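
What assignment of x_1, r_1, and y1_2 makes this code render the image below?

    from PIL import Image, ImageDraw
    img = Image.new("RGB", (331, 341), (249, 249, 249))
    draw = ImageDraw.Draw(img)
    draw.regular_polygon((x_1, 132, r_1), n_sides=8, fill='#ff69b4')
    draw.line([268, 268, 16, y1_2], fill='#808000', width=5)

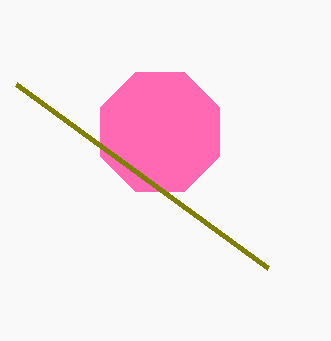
x_1 = 160; r_1 = 64; y1_2 = 84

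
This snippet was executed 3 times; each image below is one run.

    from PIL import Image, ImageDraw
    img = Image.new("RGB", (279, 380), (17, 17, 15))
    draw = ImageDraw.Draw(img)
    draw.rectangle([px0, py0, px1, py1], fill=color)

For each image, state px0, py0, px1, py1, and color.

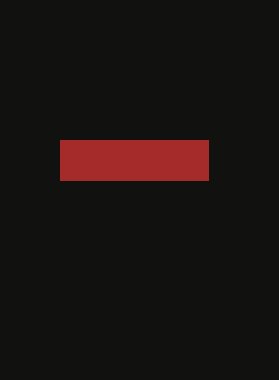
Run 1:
px0 = 60; py0 = 140; px1 = 208; py1 = 180; color = 'brown'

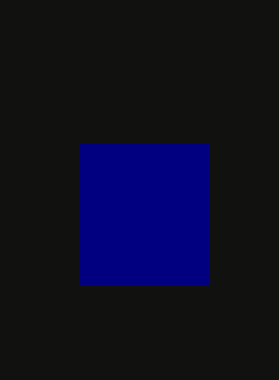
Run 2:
px0 = 80
py0 = 144
px1 = 208
py1 = 284
color = 'navy'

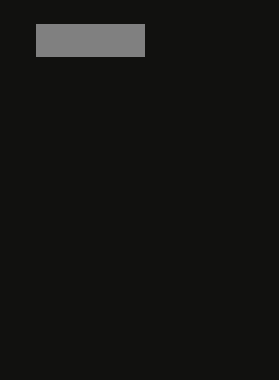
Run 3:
px0 = 36
py0 = 24
px1 = 144
py1 = 56
color = 'gray'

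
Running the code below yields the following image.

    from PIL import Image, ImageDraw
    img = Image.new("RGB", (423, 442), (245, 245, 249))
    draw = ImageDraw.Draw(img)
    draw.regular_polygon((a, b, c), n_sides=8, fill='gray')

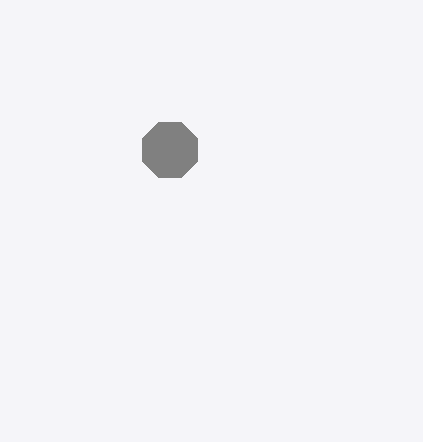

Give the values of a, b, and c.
a = 170; b = 150; c = 30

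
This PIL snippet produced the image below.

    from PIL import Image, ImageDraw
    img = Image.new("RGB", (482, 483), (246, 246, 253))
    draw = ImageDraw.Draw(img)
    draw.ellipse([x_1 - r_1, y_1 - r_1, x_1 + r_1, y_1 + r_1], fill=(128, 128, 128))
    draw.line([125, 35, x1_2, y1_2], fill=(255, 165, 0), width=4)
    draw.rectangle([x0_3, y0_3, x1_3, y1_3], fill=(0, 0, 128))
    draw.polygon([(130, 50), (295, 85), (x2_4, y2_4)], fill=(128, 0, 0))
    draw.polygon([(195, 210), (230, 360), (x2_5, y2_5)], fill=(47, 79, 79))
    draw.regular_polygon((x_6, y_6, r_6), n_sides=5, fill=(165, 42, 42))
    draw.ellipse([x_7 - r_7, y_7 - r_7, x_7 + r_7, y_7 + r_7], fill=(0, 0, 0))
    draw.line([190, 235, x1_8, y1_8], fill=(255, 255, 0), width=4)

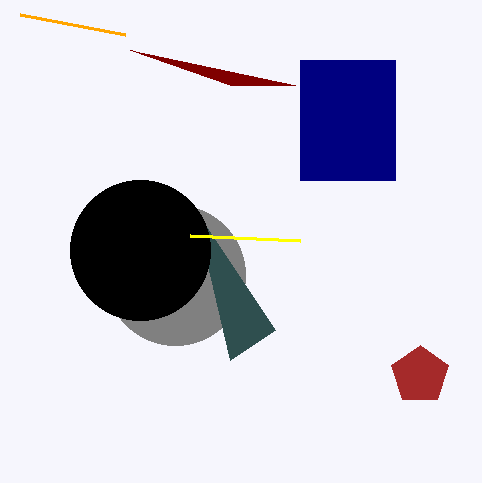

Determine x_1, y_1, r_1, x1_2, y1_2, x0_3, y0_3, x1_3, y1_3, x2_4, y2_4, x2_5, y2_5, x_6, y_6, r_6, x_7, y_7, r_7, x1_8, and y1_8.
x_1 = 175
y_1 = 275
r_1 = 70
x1_2 = 20
y1_2 = 15
x0_3 = 300
y0_3 = 60
x1_3 = 395
y1_3 = 180
x2_4 = 230
y2_4 = 85
x2_5 = 275
y2_5 = 330
x_6 = 420
y_6 = 375
r_6 = 30
x_7 = 140
y_7 = 250
r_7 = 70
x1_8 = 300
y1_8 = 240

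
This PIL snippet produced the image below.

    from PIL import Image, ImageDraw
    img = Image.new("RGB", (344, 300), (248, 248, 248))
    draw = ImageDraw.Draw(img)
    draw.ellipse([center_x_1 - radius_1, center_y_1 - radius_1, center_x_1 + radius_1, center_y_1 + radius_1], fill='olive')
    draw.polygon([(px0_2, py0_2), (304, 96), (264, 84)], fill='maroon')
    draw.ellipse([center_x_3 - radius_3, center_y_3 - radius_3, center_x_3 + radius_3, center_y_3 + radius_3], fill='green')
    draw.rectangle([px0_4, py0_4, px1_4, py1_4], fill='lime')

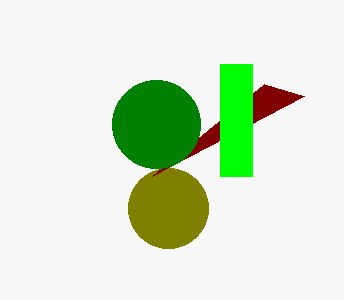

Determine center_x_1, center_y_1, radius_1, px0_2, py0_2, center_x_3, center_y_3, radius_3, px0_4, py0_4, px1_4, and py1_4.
center_x_1 = 168; center_y_1 = 208; radius_1 = 40; px0_2 = 152; py0_2 = 176; center_x_3 = 156; center_y_3 = 124; radius_3 = 44; px0_4 = 220; py0_4 = 64; px1_4 = 252; py1_4 = 176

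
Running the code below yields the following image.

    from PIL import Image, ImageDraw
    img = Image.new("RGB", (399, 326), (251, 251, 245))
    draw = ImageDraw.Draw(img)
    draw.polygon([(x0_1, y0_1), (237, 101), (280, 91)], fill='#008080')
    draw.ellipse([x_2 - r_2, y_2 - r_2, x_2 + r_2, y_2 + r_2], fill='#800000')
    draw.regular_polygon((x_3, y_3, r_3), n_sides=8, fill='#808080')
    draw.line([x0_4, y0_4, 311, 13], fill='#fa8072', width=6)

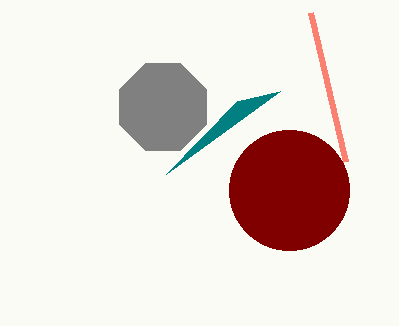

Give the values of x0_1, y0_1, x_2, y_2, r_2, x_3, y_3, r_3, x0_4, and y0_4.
x0_1 = 166
y0_1 = 174
x_2 = 289
y_2 = 190
r_2 = 60
x_3 = 163
y_3 = 107
r_3 = 47
x0_4 = 346
y0_4 = 162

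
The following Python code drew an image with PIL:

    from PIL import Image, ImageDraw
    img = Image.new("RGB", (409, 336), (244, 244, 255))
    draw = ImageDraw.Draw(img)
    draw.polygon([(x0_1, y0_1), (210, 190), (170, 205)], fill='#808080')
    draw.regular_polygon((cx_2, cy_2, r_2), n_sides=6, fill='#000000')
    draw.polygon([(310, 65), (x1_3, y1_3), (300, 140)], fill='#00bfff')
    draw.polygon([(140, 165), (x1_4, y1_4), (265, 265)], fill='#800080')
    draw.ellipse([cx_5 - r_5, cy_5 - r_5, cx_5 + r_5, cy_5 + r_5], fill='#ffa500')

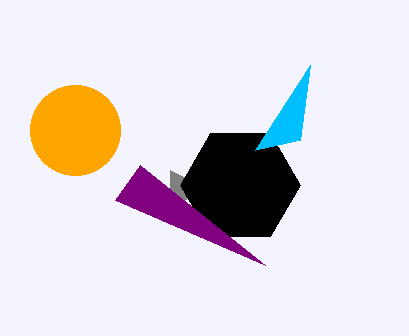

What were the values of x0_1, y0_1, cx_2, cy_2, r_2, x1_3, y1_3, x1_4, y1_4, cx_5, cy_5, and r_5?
x0_1 = 170, y0_1 = 170, cx_2 = 240, cy_2 = 185, r_2 = 60, x1_3 = 255, y1_3 = 150, x1_4 = 115, y1_4 = 200, cx_5 = 75, cy_5 = 130, r_5 = 45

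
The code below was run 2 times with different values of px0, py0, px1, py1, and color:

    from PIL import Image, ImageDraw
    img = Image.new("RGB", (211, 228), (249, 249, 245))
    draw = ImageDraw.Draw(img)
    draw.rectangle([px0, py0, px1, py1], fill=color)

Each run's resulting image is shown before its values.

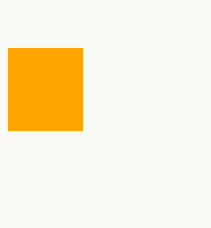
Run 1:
px0 = 8; py0 = 48; px1 = 82; py1 = 130; color = 'orange'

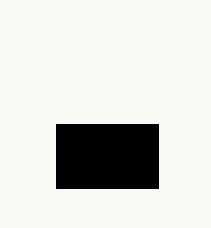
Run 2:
px0 = 56; py0 = 124; px1 = 158; py1 = 188; color = 'black'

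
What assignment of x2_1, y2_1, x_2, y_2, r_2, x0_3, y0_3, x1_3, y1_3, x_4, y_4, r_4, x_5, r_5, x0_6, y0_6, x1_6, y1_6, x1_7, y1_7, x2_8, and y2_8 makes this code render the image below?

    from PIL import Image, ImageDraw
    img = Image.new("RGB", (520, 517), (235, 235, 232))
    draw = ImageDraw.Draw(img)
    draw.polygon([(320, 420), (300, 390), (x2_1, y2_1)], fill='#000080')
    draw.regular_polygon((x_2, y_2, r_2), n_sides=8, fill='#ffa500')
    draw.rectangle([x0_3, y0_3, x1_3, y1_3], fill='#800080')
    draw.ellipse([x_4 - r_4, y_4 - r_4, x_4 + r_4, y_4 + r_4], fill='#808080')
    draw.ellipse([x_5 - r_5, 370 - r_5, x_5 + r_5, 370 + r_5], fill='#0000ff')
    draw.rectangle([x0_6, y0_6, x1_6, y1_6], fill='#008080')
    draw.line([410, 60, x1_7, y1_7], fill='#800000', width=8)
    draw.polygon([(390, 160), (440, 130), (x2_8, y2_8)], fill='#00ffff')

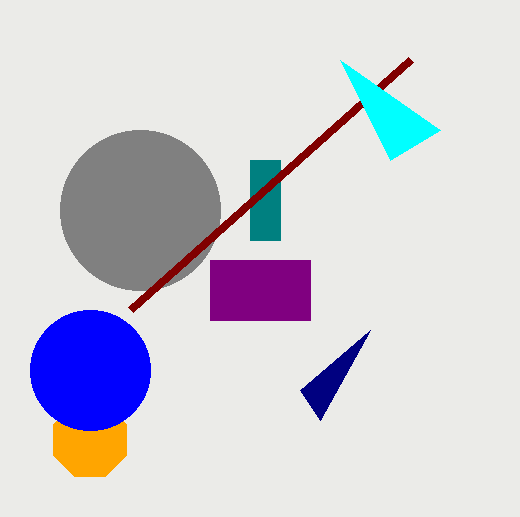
x2_1 = 370, y2_1 = 330, x_2 = 90, y_2 = 440, r_2 = 40, x0_3 = 210, y0_3 = 260, x1_3 = 310, y1_3 = 320, x_4 = 140, y_4 = 210, r_4 = 80, x_5 = 90, r_5 = 60, x0_6 = 250, y0_6 = 160, x1_6 = 280, y1_6 = 240, x1_7 = 130, y1_7 = 310, x2_8 = 340, y2_8 = 60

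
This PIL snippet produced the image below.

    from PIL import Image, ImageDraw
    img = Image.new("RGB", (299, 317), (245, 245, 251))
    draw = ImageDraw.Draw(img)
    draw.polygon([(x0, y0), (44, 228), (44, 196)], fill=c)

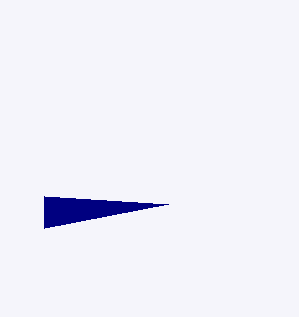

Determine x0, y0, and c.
x0 = 168
y0 = 204
c = 'navy'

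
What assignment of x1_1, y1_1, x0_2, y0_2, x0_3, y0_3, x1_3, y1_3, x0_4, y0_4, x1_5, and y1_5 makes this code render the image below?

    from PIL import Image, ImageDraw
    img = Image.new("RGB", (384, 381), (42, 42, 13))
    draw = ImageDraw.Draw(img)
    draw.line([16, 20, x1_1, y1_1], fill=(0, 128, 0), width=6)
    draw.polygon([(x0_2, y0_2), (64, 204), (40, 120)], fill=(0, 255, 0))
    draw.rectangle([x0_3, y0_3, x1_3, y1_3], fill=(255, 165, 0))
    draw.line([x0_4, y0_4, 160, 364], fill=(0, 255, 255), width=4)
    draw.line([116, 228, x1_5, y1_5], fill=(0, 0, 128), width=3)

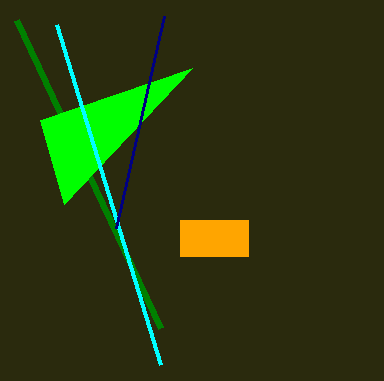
x1_1 = 160; y1_1 = 328; x0_2 = 192; y0_2 = 68; x0_3 = 180; y0_3 = 220; x1_3 = 248; y1_3 = 256; x0_4 = 56; y0_4 = 24; x1_5 = 164; y1_5 = 16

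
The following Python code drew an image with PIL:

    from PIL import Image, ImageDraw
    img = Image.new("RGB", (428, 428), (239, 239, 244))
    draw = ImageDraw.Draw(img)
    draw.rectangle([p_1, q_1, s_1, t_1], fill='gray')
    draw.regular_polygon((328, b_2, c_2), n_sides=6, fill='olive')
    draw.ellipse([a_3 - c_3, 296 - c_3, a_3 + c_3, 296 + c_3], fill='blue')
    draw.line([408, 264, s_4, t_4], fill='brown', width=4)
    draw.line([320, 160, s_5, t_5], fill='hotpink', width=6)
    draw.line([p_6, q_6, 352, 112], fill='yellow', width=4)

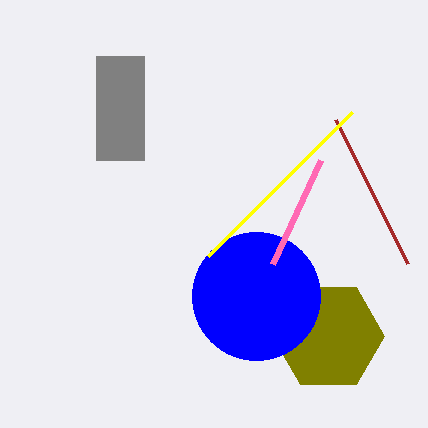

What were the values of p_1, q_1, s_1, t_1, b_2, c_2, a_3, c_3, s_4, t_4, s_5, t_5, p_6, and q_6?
p_1 = 96, q_1 = 56, s_1 = 144, t_1 = 160, b_2 = 336, c_2 = 56, a_3 = 256, c_3 = 64, s_4 = 336, t_4 = 120, s_5 = 272, t_5 = 264, p_6 = 208, q_6 = 256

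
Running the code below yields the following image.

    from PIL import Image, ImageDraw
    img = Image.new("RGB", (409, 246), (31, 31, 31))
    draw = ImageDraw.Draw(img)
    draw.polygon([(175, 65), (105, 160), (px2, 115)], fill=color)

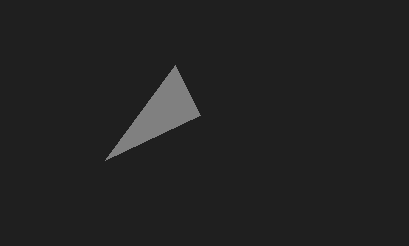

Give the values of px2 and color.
px2 = 200
color = 'gray'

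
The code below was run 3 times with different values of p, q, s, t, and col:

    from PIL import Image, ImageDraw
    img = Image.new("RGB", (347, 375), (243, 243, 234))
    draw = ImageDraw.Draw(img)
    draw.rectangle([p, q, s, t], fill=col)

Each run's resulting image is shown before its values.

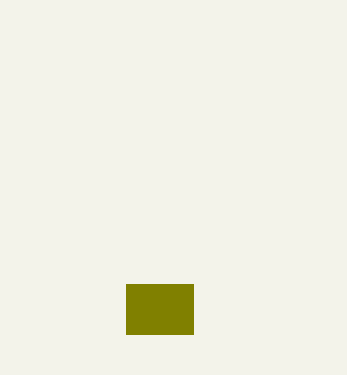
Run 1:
p = 126
q = 284
s = 193
t = 334
col = 'olive'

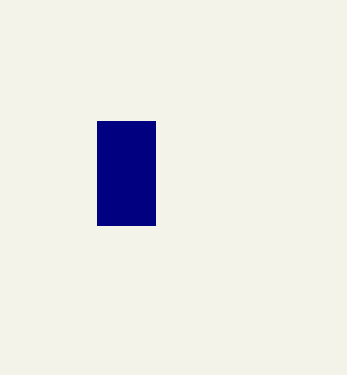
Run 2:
p = 97
q = 121
s = 155
t = 225
col = 'navy'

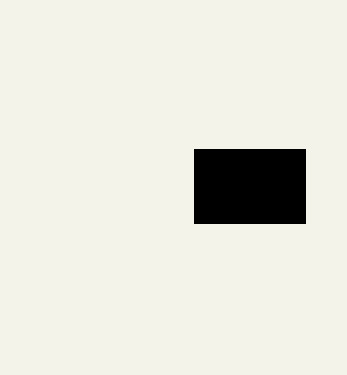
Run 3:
p = 194; q = 149; s = 305; t = 223; col = 'black'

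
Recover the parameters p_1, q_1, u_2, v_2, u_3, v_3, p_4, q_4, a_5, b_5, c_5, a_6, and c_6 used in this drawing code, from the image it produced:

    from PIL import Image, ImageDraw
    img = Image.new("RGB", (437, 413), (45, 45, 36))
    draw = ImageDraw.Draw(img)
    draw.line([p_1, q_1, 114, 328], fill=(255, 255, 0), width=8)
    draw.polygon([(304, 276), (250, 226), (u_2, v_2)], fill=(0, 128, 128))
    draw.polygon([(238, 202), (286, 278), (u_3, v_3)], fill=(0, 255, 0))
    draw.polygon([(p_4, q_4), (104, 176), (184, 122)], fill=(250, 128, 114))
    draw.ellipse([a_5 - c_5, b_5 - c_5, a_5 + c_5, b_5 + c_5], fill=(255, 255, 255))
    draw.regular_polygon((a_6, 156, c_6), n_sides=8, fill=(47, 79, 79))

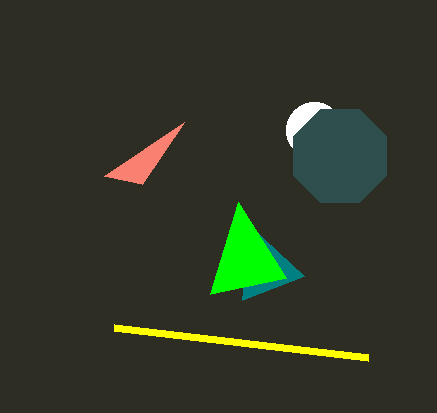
p_1 = 368; q_1 = 358; u_2 = 242; v_2 = 300; u_3 = 210; v_3 = 294; p_4 = 142; q_4 = 184; a_5 = 314; b_5 = 130; c_5 = 28; a_6 = 340; c_6 = 50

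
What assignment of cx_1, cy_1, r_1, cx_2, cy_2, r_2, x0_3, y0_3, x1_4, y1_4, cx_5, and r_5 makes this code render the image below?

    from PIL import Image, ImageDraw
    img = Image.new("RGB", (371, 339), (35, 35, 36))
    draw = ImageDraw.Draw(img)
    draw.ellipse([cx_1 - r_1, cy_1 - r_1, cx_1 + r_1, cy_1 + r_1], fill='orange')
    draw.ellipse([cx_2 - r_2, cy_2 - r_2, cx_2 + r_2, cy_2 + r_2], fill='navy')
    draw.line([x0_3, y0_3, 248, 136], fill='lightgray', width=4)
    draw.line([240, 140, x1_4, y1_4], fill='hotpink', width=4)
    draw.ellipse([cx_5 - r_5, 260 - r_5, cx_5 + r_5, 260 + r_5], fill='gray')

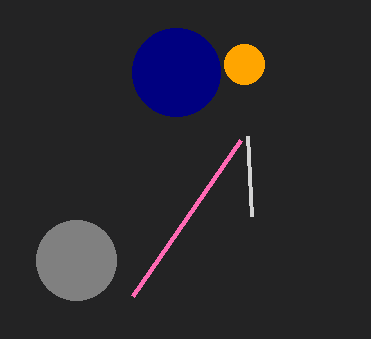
cx_1 = 244
cy_1 = 64
r_1 = 20
cx_2 = 176
cy_2 = 72
r_2 = 44
x0_3 = 252
y0_3 = 216
x1_4 = 132
y1_4 = 296
cx_5 = 76
r_5 = 40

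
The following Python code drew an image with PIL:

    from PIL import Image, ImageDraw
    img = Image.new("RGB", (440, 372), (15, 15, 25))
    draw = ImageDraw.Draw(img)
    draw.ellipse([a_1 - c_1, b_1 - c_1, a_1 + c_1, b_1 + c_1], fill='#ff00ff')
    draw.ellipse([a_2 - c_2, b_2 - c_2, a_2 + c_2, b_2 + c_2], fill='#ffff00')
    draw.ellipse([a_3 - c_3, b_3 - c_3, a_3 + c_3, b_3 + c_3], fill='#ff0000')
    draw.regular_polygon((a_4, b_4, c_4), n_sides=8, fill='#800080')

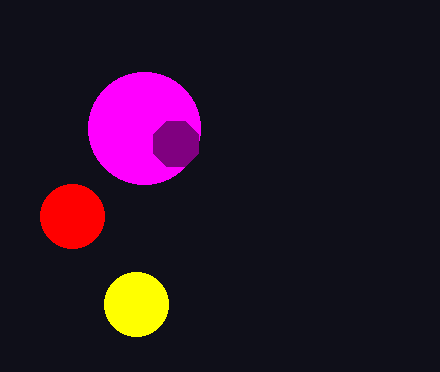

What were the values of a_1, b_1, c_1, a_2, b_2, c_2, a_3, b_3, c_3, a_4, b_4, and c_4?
a_1 = 144, b_1 = 128, c_1 = 56, a_2 = 136, b_2 = 304, c_2 = 32, a_3 = 72, b_3 = 216, c_3 = 32, a_4 = 176, b_4 = 144, c_4 = 24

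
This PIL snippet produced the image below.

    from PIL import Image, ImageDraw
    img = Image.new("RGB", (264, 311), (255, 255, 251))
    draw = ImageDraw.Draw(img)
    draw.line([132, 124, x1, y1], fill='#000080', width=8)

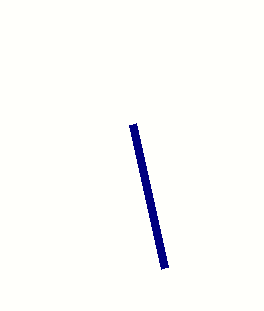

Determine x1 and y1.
x1 = 164, y1 = 268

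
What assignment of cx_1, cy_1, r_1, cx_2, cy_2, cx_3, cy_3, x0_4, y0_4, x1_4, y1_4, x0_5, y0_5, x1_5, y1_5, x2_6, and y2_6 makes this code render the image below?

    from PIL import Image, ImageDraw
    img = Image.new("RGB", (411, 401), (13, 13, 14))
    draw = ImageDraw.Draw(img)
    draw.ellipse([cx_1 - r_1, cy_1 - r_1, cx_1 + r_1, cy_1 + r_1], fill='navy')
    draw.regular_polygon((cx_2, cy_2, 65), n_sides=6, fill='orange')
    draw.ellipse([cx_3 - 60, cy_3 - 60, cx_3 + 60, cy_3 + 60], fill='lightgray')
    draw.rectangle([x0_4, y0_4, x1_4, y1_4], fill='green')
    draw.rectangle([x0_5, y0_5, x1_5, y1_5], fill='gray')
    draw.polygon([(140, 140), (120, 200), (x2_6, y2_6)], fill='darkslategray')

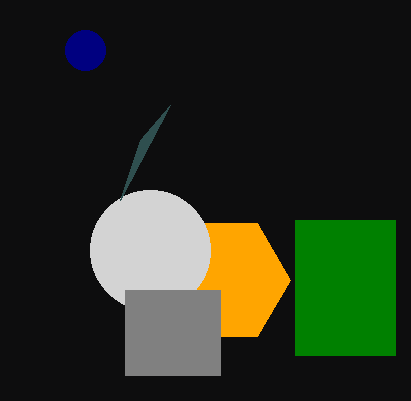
cx_1 = 85, cy_1 = 50, r_1 = 20, cx_2 = 225, cy_2 = 280, cx_3 = 150, cy_3 = 250, x0_4 = 295, y0_4 = 220, x1_4 = 395, y1_4 = 355, x0_5 = 125, y0_5 = 290, x1_5 = 220, y1_5 = 375, x2_6 = 170, y2_6 = 105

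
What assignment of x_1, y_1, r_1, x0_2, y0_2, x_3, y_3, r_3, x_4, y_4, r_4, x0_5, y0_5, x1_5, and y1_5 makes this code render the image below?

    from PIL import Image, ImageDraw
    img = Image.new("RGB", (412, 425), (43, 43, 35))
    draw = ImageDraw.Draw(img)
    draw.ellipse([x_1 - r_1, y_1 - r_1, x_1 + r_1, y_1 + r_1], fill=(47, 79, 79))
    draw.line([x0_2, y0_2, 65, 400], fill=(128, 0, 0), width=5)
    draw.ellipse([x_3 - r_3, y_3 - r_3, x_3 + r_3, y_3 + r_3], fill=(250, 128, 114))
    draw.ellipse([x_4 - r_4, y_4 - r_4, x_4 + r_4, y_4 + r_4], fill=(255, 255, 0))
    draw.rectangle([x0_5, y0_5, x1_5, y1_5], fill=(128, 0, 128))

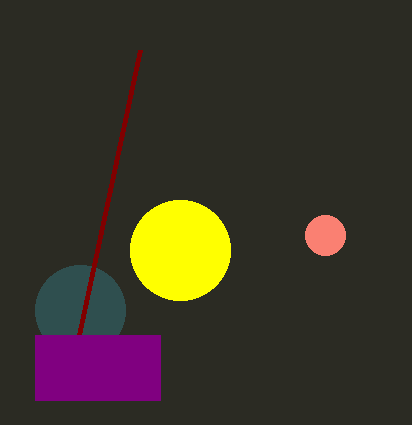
x_1 = 80, y_1 = 310, r_1 = 45, x0_2 = 140, y0_2 = 50, x_3 = 325, y_3 = 235, r_3 = 20, x_4 = 180, y_4 = 250, r_4 = 50, x0_5 = 35, y0_5 = 335, x1_5 = 160, y1_5 = 400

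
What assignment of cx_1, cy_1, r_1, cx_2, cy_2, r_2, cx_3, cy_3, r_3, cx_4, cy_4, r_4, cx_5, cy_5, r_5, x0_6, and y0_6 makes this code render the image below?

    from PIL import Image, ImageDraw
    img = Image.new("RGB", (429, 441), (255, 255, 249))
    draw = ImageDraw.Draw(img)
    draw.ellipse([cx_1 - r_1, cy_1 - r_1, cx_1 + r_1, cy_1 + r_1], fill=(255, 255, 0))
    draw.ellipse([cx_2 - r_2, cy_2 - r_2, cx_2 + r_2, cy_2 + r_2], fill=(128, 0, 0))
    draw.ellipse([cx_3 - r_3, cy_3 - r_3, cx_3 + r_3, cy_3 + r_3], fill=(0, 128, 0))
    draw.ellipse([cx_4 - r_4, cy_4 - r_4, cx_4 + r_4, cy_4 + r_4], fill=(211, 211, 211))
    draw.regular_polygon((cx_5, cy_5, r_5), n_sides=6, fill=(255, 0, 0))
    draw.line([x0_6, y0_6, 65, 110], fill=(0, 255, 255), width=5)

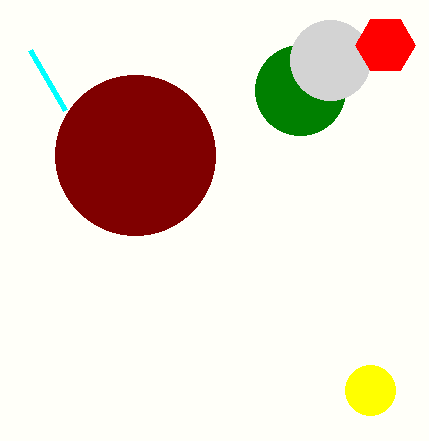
cx_1 = 370
cy_1 = 390
r_1 = 25
cx_2 = 135
cy_2 = 155
r_2 = 80
cx_3 = 300
cy_3 = 90
r_3 = 45
cx_4 = 330
cy_4 = 60
r_4 = 40
cx_5 = 385
cy_5 = 45
r_5 = 30
x0_6 = 30
y0_6 = 50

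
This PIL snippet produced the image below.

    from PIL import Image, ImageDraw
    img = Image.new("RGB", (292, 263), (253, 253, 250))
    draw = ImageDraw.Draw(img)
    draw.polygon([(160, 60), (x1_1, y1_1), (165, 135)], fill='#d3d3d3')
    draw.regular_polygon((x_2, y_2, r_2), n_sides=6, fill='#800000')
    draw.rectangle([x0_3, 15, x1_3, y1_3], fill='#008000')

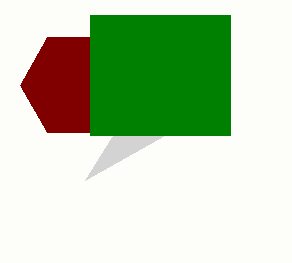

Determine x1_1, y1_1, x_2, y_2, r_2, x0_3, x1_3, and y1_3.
x1_1 = 85
y1_1 = 180
x_2 = 75
y_2 = 85
r_2 = 55
x0_3 = 90
x1_3 = 230
y1_3 = 135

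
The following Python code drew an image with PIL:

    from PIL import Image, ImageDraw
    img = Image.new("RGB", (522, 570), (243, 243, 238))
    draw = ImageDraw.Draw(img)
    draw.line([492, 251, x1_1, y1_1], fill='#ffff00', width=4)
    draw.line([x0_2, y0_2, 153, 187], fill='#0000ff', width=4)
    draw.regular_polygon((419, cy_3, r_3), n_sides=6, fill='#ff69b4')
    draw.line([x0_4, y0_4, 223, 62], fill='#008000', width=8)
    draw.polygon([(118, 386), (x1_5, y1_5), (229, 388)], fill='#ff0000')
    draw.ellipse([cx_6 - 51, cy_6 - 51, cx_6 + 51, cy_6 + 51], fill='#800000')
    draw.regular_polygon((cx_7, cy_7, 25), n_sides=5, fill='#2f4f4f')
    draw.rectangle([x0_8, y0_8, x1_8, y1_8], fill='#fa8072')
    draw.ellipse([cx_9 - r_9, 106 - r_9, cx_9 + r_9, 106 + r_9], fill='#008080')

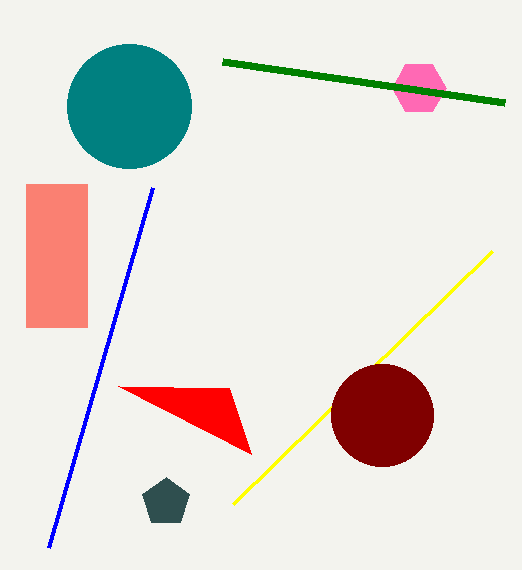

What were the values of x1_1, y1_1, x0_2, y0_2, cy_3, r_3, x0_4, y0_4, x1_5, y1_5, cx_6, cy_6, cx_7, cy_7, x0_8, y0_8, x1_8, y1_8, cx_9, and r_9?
x1_1 = 233, y1_1 = 504, x0_2 = 49, y0_2 = 547, cy_3 = 88, r_3 = 27, x0_4 = 505, y0_4 = 103, x1_5 = 251, y1_5 = 454, cx_6 = 382, cy_6 = 415, cx_7 = 166, cy_7 = 502, x0_8 = 26, y0_8 = 184, x1_8 = 87, y1_8 = 327, cx_9 = 129, r_9 = 62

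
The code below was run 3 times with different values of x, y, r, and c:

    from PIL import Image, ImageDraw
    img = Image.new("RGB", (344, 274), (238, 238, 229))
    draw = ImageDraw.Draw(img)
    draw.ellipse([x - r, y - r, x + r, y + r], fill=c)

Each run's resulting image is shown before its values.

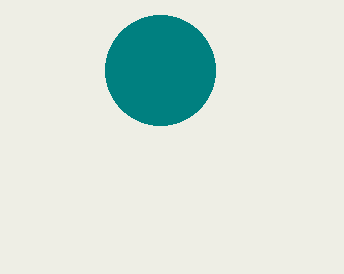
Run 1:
x = 160
y = 70
r = 55
c = 'teal'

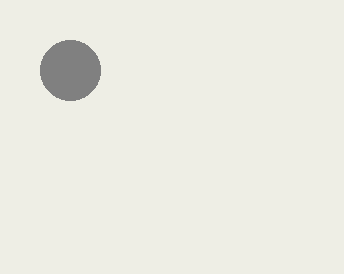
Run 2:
x = 70, y = 70, r = 30, c = 'gray'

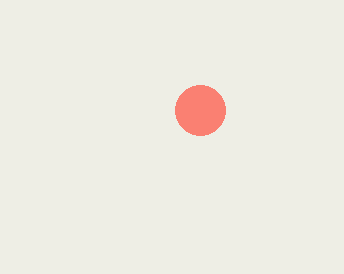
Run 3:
x = 200; y = 110; r = 25; c = 'salmon'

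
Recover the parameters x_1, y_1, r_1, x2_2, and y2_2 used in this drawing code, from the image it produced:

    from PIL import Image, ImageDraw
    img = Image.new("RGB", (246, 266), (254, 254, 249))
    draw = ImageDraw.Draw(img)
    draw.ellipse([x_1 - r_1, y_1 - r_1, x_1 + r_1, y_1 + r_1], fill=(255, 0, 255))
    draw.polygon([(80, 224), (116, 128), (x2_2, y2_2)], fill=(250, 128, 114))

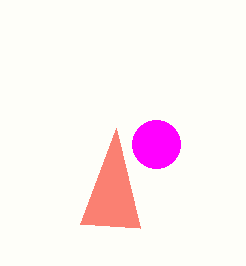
x_1 = 156
y_1 = 144
r_1 = 24
x2_2 = 140
y2_2 = 228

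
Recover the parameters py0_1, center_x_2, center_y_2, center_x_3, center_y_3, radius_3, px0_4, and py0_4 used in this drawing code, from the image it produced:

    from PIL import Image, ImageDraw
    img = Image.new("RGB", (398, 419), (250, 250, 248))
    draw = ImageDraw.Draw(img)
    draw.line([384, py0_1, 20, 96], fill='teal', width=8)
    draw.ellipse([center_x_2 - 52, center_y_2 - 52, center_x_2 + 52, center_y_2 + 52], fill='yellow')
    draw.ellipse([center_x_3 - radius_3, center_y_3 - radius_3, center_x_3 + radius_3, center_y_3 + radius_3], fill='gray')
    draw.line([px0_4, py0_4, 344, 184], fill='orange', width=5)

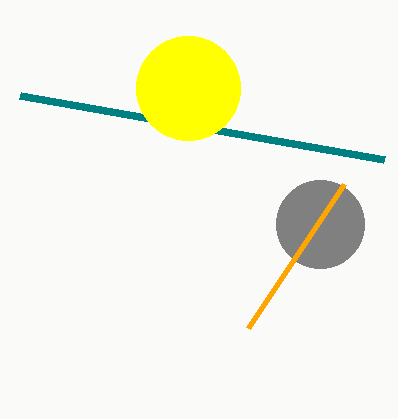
py0_1 = 160, center_x_2 = 188, center_y_2 = 88, center_x_3 = 320, center_y_3 = 224, radius_3 = 44, px0_4 = 248, py0_4 = 328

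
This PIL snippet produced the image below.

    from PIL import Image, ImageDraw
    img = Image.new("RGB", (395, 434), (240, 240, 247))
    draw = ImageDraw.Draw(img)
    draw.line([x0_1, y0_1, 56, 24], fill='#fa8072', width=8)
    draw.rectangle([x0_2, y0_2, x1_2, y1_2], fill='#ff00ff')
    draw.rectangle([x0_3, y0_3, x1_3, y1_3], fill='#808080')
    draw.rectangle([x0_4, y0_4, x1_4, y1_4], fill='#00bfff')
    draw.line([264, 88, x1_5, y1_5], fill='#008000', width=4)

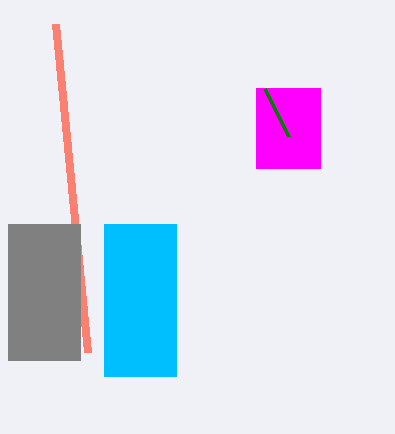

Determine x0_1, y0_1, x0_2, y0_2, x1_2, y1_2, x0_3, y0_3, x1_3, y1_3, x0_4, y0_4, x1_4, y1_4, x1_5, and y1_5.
x0_1 = 88, y0_1 = 352, x0_2 = 256, y0_2 = 88, x1_2 = 320, y1_2 = 168, x0_3 = 8, y0_3 = 224, x1_3 = 80, y1_3 = 360, x0_4 = 104, y0_4 = 224, x1_4 = 176, y1_4 = 376, x1_5 = 288, y1_5 = 136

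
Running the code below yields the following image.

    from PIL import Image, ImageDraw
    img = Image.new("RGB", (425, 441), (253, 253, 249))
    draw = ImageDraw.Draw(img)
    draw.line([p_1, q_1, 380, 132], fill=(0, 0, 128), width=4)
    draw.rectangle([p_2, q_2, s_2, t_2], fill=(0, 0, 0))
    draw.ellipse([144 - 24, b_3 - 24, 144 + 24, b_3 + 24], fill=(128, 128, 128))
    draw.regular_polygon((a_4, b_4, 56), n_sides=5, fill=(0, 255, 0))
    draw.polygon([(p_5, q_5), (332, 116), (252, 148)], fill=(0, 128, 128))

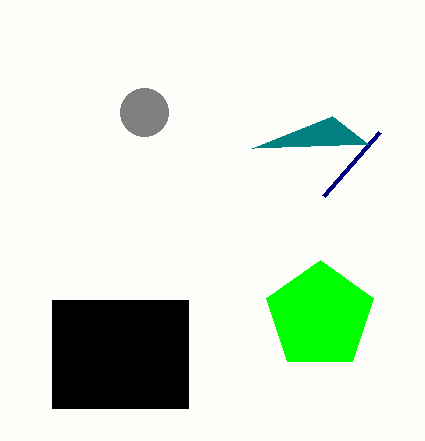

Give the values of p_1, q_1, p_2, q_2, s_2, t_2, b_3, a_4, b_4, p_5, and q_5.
p_1 = 324, q_1 = 196, p_2 = 52, q_2 = 300, s_2 = 188, t_2 = 408, b_3 = 112, a_4 = 320, b_4 = 316, p_5 = 368, q_5 = 144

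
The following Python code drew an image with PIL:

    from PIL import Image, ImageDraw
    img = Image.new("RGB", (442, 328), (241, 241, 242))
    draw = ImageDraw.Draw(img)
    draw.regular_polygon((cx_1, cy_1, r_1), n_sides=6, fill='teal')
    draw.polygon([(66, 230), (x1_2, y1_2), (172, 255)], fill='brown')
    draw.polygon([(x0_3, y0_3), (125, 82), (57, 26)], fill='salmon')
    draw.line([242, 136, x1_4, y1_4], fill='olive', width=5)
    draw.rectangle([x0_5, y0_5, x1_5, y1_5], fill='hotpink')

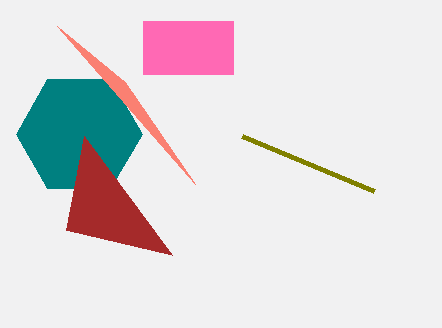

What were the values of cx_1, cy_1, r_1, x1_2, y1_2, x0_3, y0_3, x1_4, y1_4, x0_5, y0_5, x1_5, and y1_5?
cx_1 = 79
cy_1 = 134
r_1 = 63
x1_2 = 84
y1_2 = 136
x0_3 = 195
y0_3 = 184
x1_4 = 374
y1_4 = 191
x0_5 = 143
y0_5 = 21
x1_5 = 233
y1_5 = 74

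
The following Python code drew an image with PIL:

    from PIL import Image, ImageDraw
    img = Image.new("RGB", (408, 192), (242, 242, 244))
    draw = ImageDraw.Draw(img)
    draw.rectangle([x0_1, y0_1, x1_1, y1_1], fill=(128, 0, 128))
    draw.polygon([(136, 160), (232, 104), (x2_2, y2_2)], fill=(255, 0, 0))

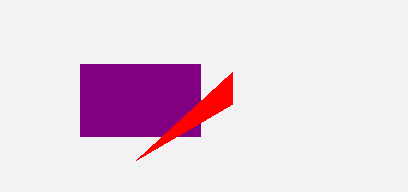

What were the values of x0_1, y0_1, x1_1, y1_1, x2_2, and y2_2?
x0_1 = 80; y0_1 = 64; x1_1 = 200; y1_1 = 136; x2_2 = 232; y2_2 = 72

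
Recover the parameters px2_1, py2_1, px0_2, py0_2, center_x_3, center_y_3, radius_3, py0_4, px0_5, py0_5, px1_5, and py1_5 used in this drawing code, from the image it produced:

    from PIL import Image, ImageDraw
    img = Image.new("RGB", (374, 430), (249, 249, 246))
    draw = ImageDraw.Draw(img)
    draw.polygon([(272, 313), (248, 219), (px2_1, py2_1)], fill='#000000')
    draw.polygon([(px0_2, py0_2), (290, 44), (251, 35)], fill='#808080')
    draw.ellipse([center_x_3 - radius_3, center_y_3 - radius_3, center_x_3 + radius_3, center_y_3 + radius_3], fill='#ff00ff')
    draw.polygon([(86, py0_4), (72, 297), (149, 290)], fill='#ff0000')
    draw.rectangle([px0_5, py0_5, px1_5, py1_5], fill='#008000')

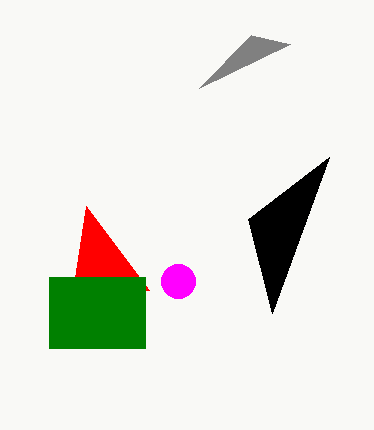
px2_1 = 329, py2_1 = 157, px0_2 = 199, py0_2 = 88, center_x_3 = 178, center_y_3 = 281, radius_3 = 17, py0_4 = 206, px0_5 = 49, py0_5 = 277, px1_5 = 145, py1_5 = 348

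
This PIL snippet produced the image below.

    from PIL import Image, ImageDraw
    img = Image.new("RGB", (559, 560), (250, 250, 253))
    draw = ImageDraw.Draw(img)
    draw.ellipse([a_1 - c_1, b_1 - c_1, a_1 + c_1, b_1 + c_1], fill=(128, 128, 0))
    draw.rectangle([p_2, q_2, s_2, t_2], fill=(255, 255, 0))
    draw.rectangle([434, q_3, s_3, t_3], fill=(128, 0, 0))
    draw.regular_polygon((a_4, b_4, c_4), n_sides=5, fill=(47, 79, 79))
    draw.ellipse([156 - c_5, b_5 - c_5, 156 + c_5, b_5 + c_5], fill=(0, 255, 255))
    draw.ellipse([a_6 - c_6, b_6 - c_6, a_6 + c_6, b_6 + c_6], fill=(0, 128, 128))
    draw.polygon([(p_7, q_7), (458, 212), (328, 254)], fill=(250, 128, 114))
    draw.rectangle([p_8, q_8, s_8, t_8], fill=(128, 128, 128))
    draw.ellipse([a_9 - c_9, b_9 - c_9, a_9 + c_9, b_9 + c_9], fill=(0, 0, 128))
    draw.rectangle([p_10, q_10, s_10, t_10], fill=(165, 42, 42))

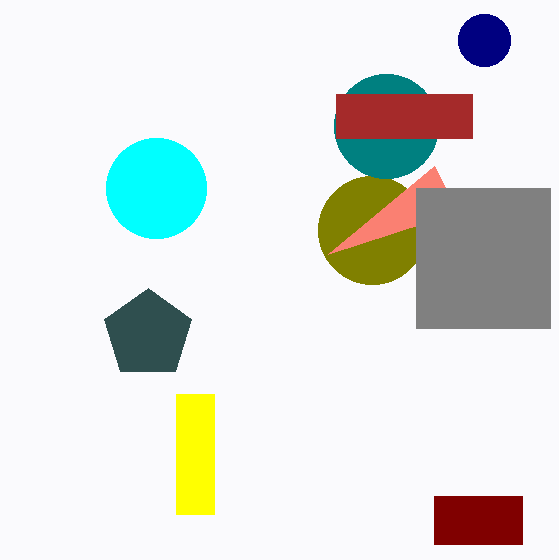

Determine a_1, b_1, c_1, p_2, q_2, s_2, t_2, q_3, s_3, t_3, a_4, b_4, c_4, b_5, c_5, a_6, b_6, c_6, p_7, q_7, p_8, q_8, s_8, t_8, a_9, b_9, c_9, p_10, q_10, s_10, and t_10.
a_1 = 372
b_1 = 230
c_1 = 54
p_2 = 176
q_2 = 394
s_2 = 214
t_2 = 514
q_3 = 496
s_3 = 522
t_3 = 544
a_4 = 148
b_4 = 334
c_4 = 46
b_5 = 188
c_5 = 50
a_6 = 386
b_6 = 126
c_6 = 52
p_7 = 434
q_7 = 166
p_8 = 416
q_8 = 188
s_8 = 550
t_8 = 328
a_9 = 484
b_9 = 40
c_9 = 26
p_10 = 336
q_10 = 94
s_10 = 472
t_10 = 138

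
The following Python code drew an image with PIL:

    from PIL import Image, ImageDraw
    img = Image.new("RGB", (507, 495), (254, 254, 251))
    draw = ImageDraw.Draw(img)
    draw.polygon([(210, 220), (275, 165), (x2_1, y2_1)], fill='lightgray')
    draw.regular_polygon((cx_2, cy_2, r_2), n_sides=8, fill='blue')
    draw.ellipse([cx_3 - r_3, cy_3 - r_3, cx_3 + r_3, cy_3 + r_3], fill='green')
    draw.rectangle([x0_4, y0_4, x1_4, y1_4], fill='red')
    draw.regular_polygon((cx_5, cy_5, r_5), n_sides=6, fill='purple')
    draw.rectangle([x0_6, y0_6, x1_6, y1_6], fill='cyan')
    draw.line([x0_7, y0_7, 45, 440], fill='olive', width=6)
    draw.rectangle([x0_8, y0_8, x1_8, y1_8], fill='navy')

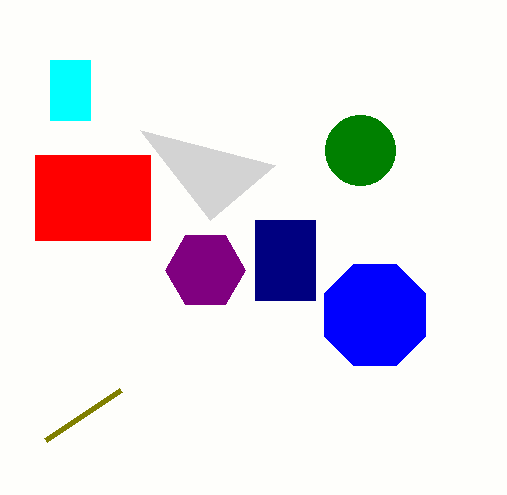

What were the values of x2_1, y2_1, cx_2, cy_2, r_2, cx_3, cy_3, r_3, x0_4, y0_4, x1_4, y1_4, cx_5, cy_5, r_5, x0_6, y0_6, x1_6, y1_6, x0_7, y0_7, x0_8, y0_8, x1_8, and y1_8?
x2_1 = 140, y2_1 = 130, cx_2 = 375, cy_2 = 315, r_2 = 55, cx_3 = 360, cy_3 = 150, r_3 = 35, x0_4 = 35, y0_4 = 155, x1_4 = 150, y1_4 = 240, cx_5 = 205, cy_5 = 270, r_5 = 40, x0_6 = 50, y0_6 = 60, x1_6 = 90, y1_6 = 120, x0_7 = 120, y0_7 = 390, x0_8 = 255, y0_8 = 220, x1_8 = 315, y1_8 = 300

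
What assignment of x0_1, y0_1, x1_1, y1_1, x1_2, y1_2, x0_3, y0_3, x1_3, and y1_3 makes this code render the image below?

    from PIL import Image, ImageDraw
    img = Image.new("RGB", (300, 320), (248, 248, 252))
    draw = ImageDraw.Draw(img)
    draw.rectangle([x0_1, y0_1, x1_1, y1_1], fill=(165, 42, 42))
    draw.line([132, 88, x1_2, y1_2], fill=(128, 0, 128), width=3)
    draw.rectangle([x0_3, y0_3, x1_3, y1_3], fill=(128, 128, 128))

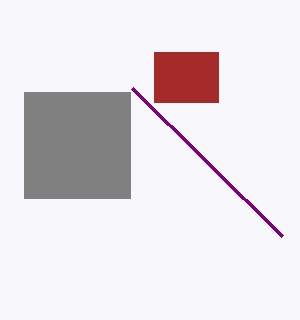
x0_1 = 154, y0_1 = 52, x1_1 = 218, y1_1 = 102, x1_2 = 282, y1_2 = 236, x0_3 = 24, y0_3 = 92, x1_3 = 130, y1_3 = 198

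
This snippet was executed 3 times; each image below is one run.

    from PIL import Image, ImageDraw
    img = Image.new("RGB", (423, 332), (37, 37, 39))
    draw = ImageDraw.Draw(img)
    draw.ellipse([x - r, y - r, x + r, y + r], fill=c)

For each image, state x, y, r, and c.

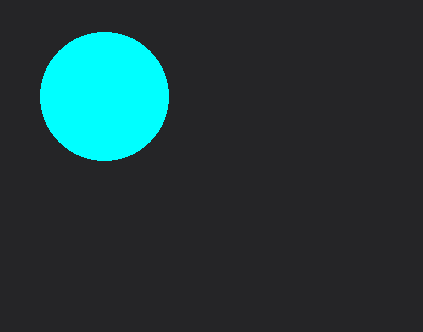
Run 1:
x = 104
y = 96
r = 64
c = 'cyan'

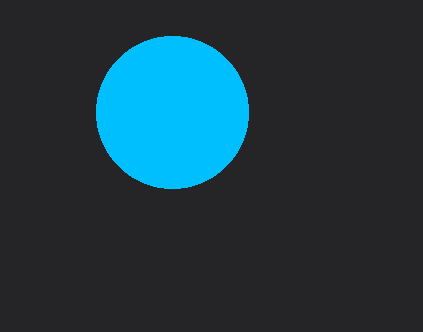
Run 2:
x = 172
y = 112
r = 76
c = 'deepskyblue'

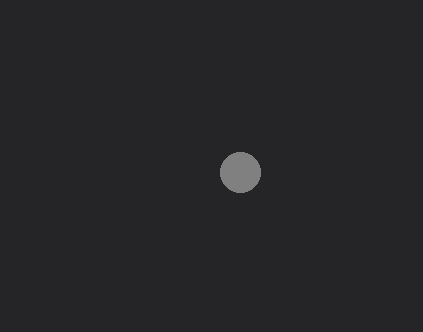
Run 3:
x = 240, y = 172, r = 20, c = 'gray'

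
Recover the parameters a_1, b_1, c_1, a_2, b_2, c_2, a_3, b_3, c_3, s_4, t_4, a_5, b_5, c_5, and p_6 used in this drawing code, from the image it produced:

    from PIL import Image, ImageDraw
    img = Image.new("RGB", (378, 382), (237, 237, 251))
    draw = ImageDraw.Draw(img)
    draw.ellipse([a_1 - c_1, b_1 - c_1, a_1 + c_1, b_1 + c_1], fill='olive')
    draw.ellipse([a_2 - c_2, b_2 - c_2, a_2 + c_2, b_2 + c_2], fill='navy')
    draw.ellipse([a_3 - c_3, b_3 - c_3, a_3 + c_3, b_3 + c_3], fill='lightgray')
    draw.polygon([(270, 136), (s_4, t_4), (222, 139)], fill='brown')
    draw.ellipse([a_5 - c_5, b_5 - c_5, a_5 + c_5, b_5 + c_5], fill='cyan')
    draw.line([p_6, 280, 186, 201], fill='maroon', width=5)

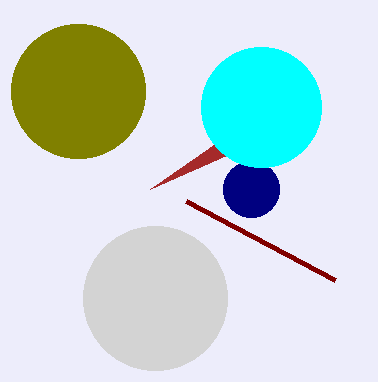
a_1 = 78
b_1 = 91
c_1 = 67
a_2 = 251
b_2 = 189
c_2 = 28
a_3 = 155
b_3 = 298
c_3 = 72
s_4 = 150
t_4 = 189
a_5 = 261
b_5 = 107
c_5 = 60
p_6 = 335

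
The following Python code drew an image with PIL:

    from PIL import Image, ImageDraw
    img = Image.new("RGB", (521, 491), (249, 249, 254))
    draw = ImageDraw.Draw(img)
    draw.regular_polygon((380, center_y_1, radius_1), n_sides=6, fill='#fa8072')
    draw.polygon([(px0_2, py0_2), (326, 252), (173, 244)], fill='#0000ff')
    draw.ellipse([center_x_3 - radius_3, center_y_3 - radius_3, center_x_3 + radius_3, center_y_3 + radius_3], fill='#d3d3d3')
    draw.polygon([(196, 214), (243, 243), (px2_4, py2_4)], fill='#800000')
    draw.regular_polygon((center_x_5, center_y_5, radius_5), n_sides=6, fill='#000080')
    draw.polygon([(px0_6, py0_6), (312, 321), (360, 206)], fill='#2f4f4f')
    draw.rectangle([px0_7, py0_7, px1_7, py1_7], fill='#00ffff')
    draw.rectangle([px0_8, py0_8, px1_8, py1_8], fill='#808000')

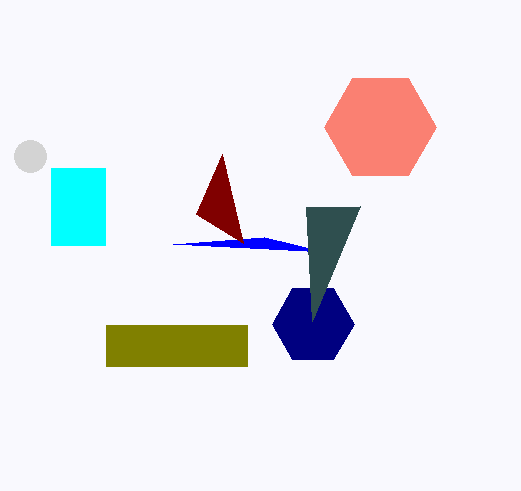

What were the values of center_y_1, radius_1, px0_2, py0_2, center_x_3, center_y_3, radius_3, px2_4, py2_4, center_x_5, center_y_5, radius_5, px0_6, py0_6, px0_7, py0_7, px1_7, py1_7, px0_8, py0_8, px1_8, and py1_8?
center_y_1 = 127
radius_1 = 56
px0_2 = 264
py0_2 = 237
center_x_3 = 30
center_y_3 = 156
radius_3 = 16
px2_4 = 222
py2_4 = 154
center_x_5 = 313
center_y_5 = 324
radius_5 = 41
px0_6 = 306
py0_6 = 207
px0_7 = 51
py0_7 = 168
px1_7 = 105
py1_7 = 245
px0_8 = 106
py0_8 = 325
px1_8 = 247
py1_8 = 366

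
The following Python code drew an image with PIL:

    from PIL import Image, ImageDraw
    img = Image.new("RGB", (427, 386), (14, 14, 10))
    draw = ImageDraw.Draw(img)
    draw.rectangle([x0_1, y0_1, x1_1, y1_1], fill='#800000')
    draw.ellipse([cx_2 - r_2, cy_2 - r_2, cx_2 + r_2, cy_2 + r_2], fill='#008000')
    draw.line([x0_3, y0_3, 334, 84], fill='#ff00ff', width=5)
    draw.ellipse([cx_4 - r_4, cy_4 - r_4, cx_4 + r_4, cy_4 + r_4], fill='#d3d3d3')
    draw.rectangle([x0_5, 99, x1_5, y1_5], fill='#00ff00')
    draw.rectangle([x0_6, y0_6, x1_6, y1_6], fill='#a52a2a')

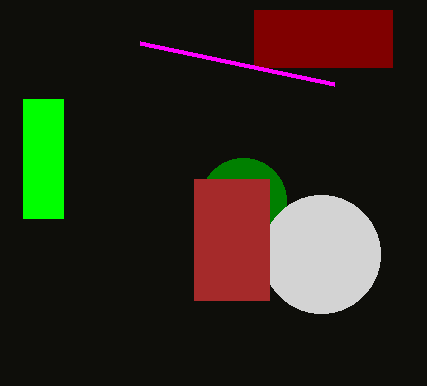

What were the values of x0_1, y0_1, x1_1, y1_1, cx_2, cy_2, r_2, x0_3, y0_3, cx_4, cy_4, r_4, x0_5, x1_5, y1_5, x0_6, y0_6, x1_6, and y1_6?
x0_1 = 254
y0_1 = 10
x1_1 = 392
y1_1 = 67
cx_2 = 243
cy_2 = 201
r_2 = 43
x0_3 = 140
y0_3 = 43
cx_4 = 321
cy_4 = 254
r_4 = 59
x0_5 = 23
x1_5 = 63
y1_5 = 218
x0_6 = 194
y0_6 = 179
x1_6 = 269
y1_6 = 300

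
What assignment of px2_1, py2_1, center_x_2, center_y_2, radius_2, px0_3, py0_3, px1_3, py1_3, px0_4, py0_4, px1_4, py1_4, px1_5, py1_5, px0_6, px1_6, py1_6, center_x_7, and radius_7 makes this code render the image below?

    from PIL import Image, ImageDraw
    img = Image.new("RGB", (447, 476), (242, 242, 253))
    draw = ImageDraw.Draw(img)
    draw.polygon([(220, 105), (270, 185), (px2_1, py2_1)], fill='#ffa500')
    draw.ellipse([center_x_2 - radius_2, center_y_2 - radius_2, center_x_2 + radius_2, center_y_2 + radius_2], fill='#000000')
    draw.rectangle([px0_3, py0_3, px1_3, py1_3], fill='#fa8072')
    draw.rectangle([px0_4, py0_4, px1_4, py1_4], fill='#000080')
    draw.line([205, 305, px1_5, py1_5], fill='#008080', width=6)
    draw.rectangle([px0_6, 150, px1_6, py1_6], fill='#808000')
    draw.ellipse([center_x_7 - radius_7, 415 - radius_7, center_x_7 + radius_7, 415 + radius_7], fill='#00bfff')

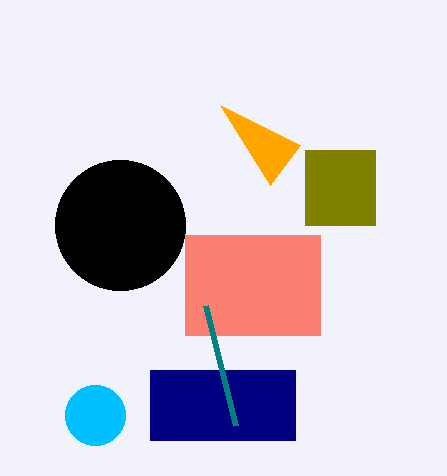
px2_1 = 300, py2_1 = 145, center_x_2 = 120, center_y_2 = 225, radius_2 = 65, px0_3 = 185, py0_3 = 235, px1_3 = 320, py1_3 = 335, px0_4 = 150, py0_4 = 370, px1_4 = 295, py1_4 = 440, px1_5 = 235, py1_5 = 425, px0_6 = 305, px1_6 = 375, py1_6 = 225, center_x_7 = 95, radius_7 = 30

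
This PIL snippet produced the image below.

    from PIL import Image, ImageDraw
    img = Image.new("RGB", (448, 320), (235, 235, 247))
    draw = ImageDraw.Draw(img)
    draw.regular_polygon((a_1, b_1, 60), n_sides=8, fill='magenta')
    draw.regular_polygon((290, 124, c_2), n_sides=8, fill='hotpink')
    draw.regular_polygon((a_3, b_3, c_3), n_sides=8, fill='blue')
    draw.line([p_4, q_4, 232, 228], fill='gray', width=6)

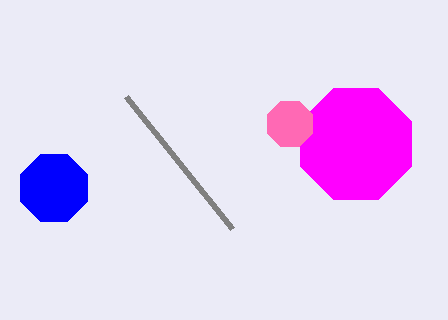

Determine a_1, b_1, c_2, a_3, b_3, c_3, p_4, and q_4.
a_1 = 356, b_1 = 144, c_2 = 24, a_3 = 54, b_3 = 188, c_3 = 36, p_4 = 126, q_4 = 96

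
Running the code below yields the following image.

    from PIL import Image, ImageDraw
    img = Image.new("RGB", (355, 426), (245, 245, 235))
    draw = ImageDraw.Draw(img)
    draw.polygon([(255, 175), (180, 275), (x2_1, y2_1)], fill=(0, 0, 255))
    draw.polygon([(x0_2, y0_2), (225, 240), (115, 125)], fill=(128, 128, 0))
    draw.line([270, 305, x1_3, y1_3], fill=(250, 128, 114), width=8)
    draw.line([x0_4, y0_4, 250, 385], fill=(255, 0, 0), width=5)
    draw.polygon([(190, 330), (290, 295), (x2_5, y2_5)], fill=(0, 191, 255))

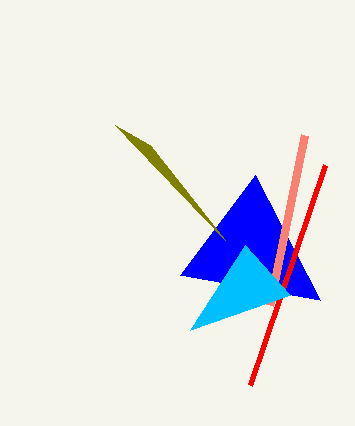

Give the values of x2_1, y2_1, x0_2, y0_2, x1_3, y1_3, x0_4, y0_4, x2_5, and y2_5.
x2_1 = 320, y2_1 = 300, x0_2 = 150, y0_2 = 145, x1_3 = 305, y1_3 = 135, x0_4 = 325, y0_4 = 165, x2_5 = 245, y2_5 = 245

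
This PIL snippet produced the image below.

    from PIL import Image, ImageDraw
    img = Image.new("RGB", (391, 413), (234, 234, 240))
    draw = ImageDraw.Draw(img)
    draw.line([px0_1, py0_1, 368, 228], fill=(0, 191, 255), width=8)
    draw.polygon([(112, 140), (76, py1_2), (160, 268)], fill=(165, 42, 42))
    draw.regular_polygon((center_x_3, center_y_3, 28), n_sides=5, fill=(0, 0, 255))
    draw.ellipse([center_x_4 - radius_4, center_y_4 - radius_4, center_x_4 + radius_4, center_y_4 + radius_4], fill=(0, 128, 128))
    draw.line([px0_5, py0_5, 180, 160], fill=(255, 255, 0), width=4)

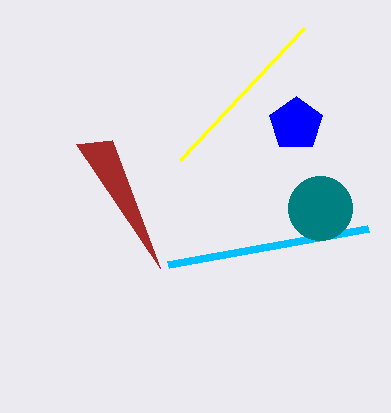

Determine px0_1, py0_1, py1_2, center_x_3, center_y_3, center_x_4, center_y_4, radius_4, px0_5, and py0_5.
px0_1 = 168; py0_1 = 264; py1_2 = 144; center_x_3 = 296; center_y_3 = 124; center_x_4 = 320; center_y_4 = 208; radius_4 = 32; px0_5 = 304; py0_5 = 28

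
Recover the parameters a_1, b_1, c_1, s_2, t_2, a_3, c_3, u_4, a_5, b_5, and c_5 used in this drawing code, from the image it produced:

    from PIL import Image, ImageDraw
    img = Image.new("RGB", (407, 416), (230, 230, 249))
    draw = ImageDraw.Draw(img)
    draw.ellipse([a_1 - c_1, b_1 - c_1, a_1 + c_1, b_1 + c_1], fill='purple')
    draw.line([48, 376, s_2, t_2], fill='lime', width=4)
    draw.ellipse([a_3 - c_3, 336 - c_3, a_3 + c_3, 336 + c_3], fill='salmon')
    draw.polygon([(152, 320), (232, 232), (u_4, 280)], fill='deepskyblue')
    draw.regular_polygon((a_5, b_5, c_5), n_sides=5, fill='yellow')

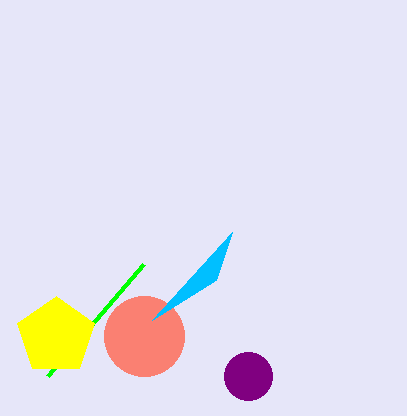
a_1 = 248, b_1 = 376, c_1 = 24, s_2 = 144, t_2 = 264, a_3 = 144, c_3 = 40, u_4 = 216, a_5 = 56, b_5 = 336, c_5 = 40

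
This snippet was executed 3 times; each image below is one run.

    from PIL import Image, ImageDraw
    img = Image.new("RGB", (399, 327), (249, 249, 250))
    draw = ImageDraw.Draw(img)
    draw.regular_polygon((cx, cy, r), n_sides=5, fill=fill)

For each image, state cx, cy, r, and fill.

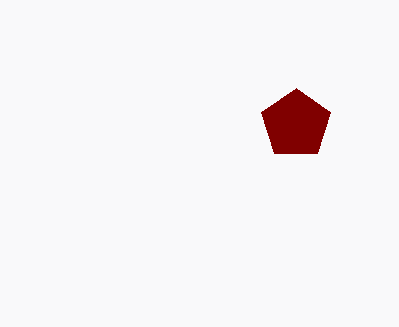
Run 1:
cx = 296
cy = 124
r = 36
fill = 'maroon'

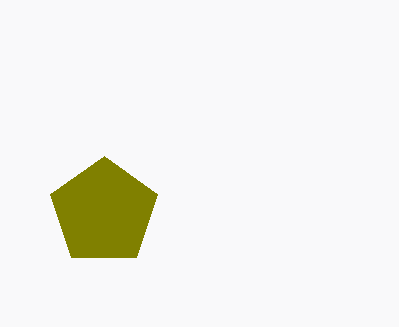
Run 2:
cx = 104
cy = 212
r = 56
fill = 'olive'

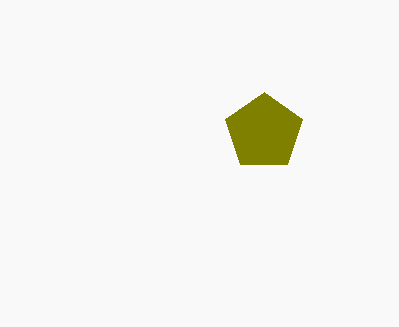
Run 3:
cx = 264, cy = 132, r = 40, fill = 'olive'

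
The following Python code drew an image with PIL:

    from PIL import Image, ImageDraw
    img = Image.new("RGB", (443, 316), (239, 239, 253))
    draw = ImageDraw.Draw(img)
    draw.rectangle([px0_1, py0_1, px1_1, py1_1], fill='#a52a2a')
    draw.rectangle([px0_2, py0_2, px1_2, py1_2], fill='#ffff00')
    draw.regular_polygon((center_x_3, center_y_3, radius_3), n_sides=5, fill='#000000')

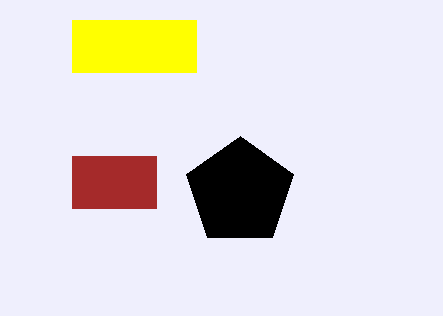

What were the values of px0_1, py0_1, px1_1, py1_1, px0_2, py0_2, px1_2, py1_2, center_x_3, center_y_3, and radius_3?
px0_1 = 72; py0_1 = 156; px1_1 = 156; py1_1 = 208; px0_2 = 72; py0_2 = 20; px1_2 = 196; py1_2 = 72; center_x_3 = 240; center_y_3 = 192; radius_3 = 56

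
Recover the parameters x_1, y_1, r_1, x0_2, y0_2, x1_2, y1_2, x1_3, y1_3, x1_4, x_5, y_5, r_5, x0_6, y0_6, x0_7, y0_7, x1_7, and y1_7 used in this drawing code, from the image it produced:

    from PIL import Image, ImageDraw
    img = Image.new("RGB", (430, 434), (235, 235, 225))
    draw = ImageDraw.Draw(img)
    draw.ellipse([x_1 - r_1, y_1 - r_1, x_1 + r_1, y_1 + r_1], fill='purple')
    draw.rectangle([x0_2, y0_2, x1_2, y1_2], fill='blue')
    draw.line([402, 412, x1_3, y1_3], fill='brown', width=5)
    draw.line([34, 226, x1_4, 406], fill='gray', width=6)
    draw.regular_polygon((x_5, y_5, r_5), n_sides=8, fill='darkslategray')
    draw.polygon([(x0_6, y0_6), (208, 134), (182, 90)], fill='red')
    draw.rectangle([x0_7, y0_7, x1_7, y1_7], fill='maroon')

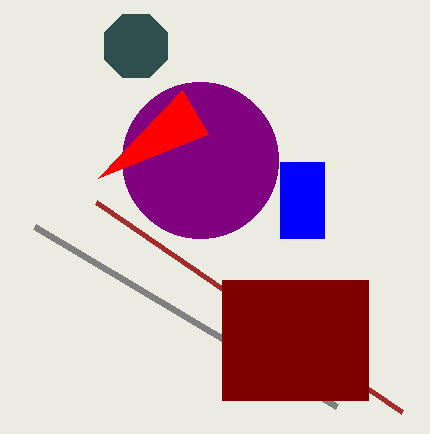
x_1 = 200; y_1 = 160; r_1 = 78; x0_2 = 280; y0_2 = 162; x1_2 = 324; y1_2 = 238; x1_3 = 96; y1_3 = 202; x1_4 = 336; x_5 = 136; y_5 = 46; r_5 = 34; x0_6 = 98; y0_6 = 178; x0_7 = 222; y0_7 = 280; x1_7 = 368; y1_7 = 400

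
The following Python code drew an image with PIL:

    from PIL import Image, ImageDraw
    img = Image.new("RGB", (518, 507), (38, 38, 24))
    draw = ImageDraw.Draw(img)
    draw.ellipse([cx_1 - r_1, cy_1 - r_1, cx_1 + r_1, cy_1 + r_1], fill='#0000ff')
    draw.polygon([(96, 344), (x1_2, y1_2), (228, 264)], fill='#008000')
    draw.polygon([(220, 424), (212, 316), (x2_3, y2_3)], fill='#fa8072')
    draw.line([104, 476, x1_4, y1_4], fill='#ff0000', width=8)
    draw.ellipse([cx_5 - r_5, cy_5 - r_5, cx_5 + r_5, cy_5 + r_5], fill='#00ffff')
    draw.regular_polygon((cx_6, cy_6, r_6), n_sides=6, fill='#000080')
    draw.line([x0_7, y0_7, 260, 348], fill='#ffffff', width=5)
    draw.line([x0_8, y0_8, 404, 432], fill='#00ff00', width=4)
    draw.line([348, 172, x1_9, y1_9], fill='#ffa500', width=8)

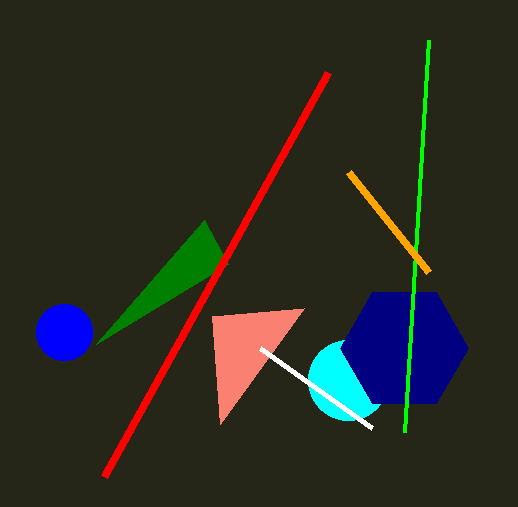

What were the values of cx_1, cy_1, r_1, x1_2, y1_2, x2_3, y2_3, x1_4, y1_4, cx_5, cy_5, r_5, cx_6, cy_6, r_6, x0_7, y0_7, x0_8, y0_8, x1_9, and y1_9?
cx_1 = 64, cy_1 = 332, r_1 = 28, x1_2 = 204, y1_2 = 220, x2_3 = 304, y2_3 = 308, x1_4 = 328, y1_4 = 72, cx_5 = 348, cy_5 = 380, r_5 = 40, cx_6 = 404, cy_6 = 348, r_6 = 64, x0_7 = 372, y0_7 = 428, x0_8 = 428, y0_8 = 40, x1_9 = 428, y1_9 = 272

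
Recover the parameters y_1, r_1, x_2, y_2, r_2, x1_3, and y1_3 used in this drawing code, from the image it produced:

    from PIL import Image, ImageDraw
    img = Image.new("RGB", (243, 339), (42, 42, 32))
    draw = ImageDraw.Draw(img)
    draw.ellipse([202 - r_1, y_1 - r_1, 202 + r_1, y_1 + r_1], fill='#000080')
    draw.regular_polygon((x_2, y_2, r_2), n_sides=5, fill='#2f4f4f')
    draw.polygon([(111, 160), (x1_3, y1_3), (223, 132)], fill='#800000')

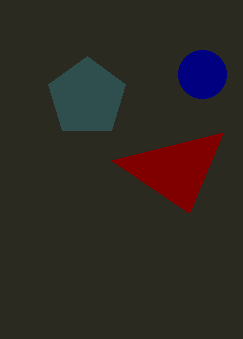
y_1 = 74, r_1 = 24, x_2 = 87, y_2 = 97, r_2 = 41, x1_3 = 189, y1_3 = 213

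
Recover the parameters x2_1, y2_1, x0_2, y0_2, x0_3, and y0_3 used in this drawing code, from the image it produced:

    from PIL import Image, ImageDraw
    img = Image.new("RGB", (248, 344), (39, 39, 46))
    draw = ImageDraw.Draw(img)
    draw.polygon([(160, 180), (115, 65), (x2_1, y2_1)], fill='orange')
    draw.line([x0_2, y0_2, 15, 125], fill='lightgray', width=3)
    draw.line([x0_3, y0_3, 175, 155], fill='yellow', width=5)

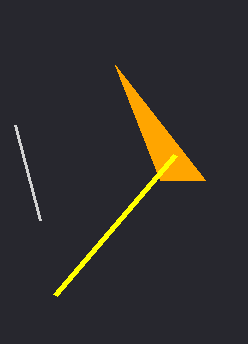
x2_1 = 205; y2_1 = 180; x0_2 = 40; y0_2 = 220; x0_3 = 55; y0_3 = 295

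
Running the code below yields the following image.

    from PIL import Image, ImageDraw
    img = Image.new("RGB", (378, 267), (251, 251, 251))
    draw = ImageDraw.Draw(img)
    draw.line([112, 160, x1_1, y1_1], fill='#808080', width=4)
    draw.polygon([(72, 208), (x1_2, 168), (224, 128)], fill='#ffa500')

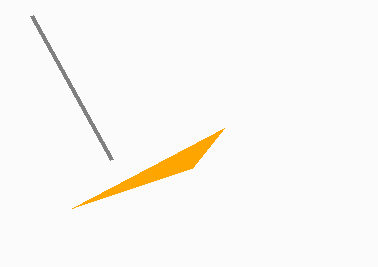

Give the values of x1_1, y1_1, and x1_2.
x1_1 = 32, y1_1 = 16, x1_2 = 192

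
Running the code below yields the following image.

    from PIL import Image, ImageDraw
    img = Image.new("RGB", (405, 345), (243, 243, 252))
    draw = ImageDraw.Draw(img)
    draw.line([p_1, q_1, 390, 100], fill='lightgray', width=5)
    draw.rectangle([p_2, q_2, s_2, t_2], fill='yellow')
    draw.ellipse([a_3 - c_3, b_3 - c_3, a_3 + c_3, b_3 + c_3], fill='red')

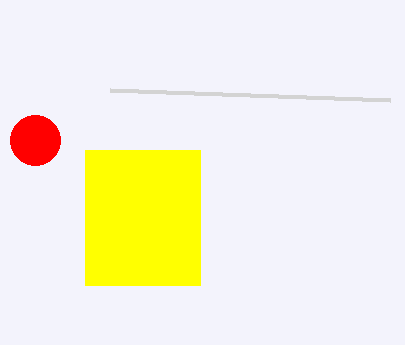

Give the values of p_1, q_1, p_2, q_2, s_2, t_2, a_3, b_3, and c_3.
p_1 = 110
q_1 = 90
p_2 = 85
q_2 = 150
s_2 = 200
t_2 = 285
a_3 = 35
b_3 = 140
c_3 = 25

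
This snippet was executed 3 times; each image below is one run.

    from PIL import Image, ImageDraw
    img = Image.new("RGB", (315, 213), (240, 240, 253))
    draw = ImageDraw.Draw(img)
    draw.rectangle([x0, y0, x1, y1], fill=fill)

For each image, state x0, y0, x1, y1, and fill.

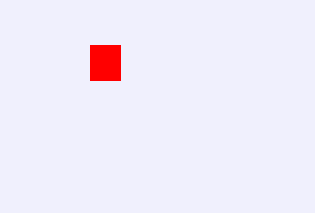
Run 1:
x0 = 90
y0 = 45
x1 = 120
y1 = 80
fill = 'red'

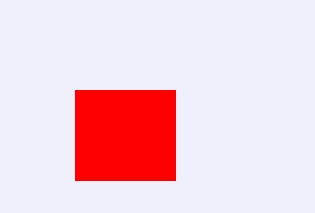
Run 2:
x0 = 75, y0 = 90, x1 = 175, y1 = 180, fill = 'red'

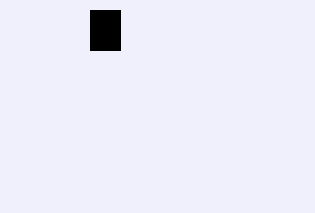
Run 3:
x0 = 90
y0 = 10
x1 = 120
y1 = 50
fill = 'black'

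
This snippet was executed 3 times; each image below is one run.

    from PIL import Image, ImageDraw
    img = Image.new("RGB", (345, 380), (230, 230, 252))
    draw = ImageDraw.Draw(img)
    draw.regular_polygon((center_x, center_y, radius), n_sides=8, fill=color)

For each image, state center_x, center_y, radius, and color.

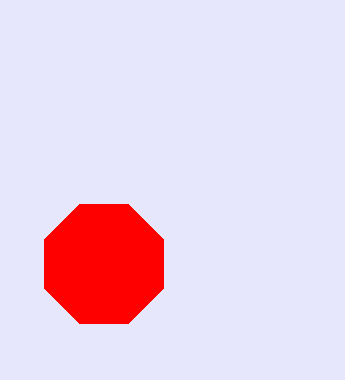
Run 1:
center_x = 104, center_y = 264, radius = 64, color = 'red'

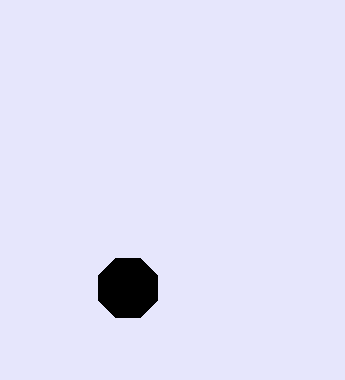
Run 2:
center_x = 128
center_y = 288
radius = 32
color = 'black'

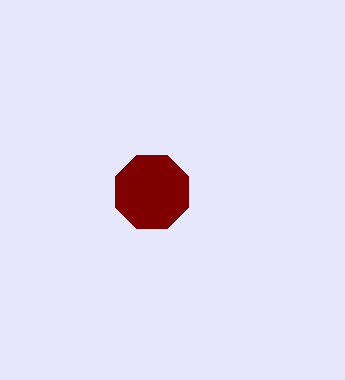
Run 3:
center_x = 152, center_y = 192, radius = 40, color = 'maroon'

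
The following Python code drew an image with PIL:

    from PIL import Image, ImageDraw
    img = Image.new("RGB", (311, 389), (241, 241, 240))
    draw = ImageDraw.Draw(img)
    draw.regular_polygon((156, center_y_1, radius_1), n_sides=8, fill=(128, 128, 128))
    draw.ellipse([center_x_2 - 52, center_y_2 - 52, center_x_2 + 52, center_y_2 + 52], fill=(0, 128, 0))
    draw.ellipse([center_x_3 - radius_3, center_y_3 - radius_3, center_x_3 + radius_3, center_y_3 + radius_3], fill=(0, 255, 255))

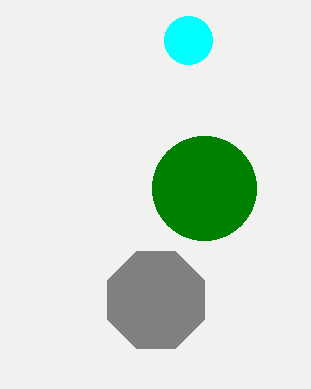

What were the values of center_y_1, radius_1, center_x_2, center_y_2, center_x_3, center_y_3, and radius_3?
center_y_1 = 300, radius_1 = 52, center_x_2 = 204, center_y_2 = 188, center_x_3 = 188, center_y_3 = 40, radius_3 = 24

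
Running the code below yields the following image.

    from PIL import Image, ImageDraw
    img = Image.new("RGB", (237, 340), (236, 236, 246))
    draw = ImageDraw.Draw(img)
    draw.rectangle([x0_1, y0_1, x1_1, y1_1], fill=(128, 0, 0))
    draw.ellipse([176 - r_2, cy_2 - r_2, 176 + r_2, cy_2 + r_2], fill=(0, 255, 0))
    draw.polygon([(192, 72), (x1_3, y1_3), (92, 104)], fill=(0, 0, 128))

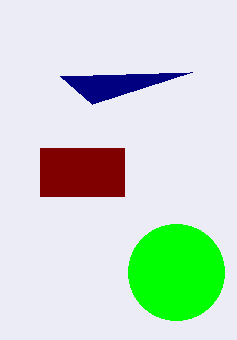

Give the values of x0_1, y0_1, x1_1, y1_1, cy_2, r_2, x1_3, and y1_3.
x0_1 = 40
y0_1 = 148
x1_1 = 124
y1_1 = 196
cy_2 = 272
r_2 = 48
x1_3 = 60
y1_3 = 76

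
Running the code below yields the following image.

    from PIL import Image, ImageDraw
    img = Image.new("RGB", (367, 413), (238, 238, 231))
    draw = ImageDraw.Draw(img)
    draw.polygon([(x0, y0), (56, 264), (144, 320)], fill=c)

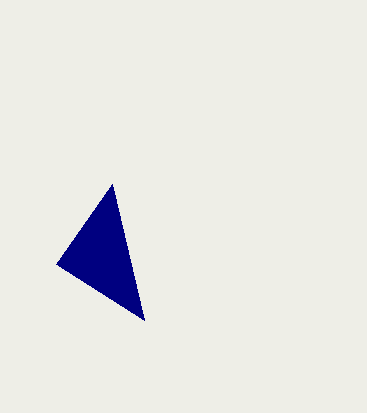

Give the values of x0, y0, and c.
x0 = 112; y0 = 184; c = 'navy'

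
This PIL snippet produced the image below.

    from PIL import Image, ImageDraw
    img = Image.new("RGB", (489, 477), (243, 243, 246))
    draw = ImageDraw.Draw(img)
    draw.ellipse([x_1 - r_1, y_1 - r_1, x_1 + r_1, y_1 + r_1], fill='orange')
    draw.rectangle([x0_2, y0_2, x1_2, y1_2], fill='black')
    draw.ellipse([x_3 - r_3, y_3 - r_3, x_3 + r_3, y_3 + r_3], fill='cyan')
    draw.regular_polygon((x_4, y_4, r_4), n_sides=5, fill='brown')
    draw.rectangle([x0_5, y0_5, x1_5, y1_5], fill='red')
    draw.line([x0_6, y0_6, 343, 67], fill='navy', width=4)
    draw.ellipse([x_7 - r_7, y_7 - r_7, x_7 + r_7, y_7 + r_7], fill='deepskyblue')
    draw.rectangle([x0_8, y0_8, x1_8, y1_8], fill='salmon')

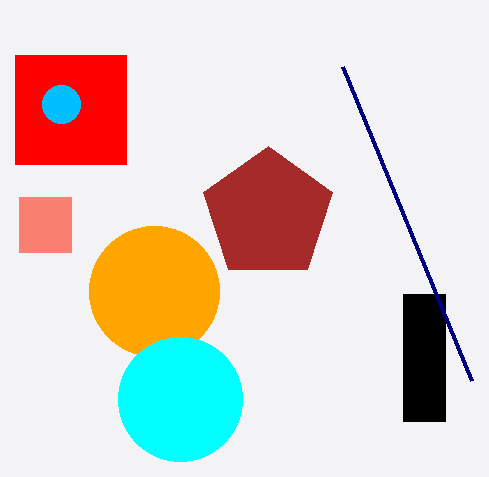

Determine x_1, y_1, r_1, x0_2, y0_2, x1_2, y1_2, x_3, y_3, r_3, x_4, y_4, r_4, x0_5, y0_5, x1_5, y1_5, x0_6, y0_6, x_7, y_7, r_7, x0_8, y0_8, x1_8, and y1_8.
x_1 = 154
y_1 = 291
r_1 = 65
x0_2 = 403
y0_2 = 294
x1_2 = 445
y1_2 = 421
x_3 = 180
y_3 = 399
r_3 = 62
x_4 = 268
y_4 = 214
r_4 = 68
x0_5 = 15
y0_5 = 55
x1_5 = 126
y1_5 = 164
x0_6 = 472
y0_6 = 381
x_7 = 61
y_7 = 104
r_7 = 19
x0_8 = 19
y0_8 = 197
x1_8 = 71
y1_8 = 252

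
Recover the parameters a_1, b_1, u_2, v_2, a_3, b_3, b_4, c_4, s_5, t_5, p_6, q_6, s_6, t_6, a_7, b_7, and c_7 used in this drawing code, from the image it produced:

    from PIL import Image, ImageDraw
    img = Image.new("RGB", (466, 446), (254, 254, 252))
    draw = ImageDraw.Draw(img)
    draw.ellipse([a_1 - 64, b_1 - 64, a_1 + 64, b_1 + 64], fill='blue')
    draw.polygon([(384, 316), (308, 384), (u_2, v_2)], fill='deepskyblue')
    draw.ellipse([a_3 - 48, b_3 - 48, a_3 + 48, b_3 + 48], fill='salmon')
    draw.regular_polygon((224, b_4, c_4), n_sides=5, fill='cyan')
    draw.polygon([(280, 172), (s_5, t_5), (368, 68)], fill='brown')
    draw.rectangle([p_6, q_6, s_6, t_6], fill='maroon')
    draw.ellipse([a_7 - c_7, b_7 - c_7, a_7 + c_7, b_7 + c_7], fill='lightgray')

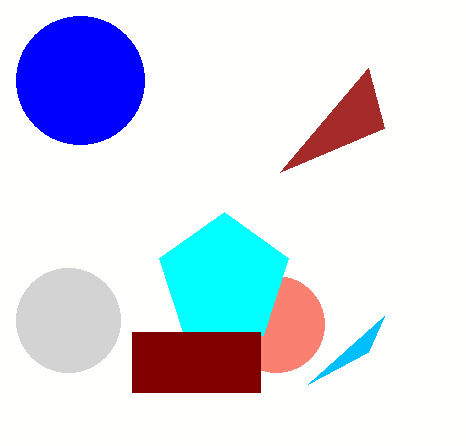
a_1 = 80, b_1 = 80, u_2 = 368, v_2 = 352, a_3 = 276, b_3 = 324, b_4 = 280, c_4 = 68, s_5 = 384, t_5 = 128, p_6 = 132, q_6 = 332, s_6 = 260, t_6 = 392, a_7 = 68, b_7 = 320, c_7 = 52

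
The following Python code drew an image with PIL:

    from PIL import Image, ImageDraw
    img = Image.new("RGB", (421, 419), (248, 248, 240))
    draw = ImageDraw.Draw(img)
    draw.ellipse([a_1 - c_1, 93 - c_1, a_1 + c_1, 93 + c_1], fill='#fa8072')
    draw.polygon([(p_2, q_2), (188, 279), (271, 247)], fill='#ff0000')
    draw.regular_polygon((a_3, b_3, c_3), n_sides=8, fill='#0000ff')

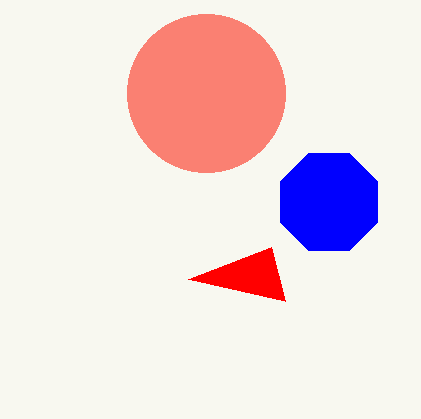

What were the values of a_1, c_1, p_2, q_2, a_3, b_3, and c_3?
a_1 = 206, c_1 = 79, p_2 = 285, q_2 = 301, a_3 = 329, b_3 = 202, c_3 = 53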